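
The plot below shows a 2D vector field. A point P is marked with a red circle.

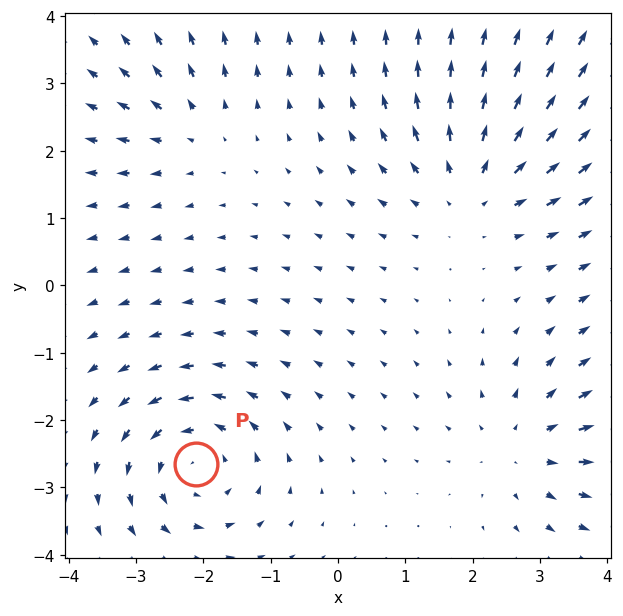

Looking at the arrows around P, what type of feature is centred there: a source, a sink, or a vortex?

At P (-2.1, -2.7) the arrows circulate counterclockwise. Divergence ≈0, curl about +5 — near-zero divergence with nonzero curl is a vortex.

vortex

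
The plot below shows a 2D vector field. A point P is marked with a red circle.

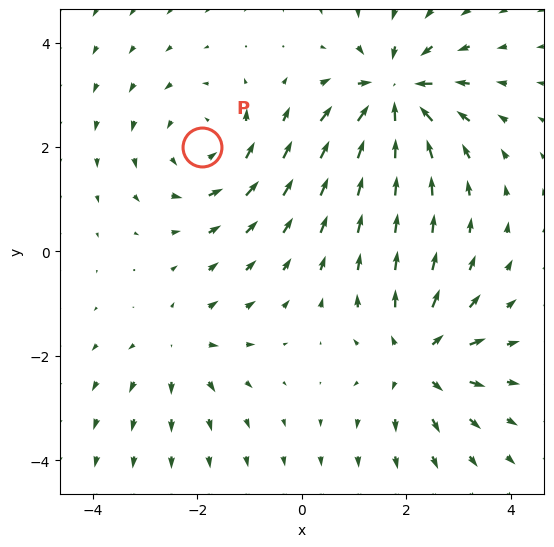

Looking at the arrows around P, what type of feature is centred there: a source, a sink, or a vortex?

At P (-1.9, 2.0) the arrows circulate counterclockwise. Divergence ≈0, curl about +3 — near-zero divergence with nonzero curl is a vortex.

vortex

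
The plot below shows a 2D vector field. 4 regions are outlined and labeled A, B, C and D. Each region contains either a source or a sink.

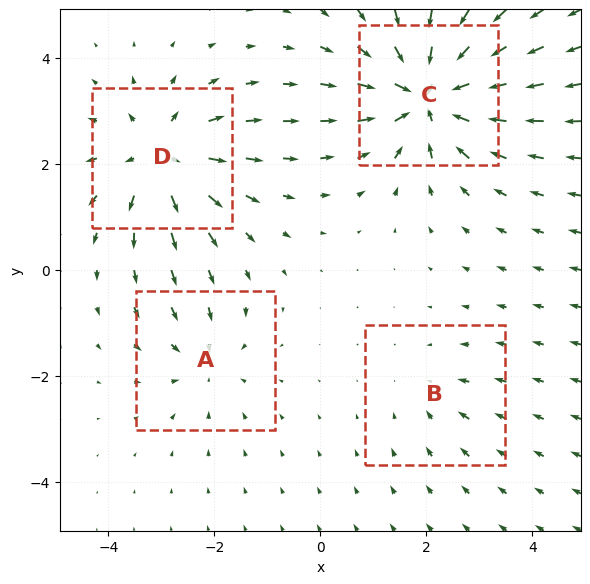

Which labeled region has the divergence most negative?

Divergence at each region's feature centre — A: about -3, B: about -2, C: about -8, D: about +6. Region C is most negative.

C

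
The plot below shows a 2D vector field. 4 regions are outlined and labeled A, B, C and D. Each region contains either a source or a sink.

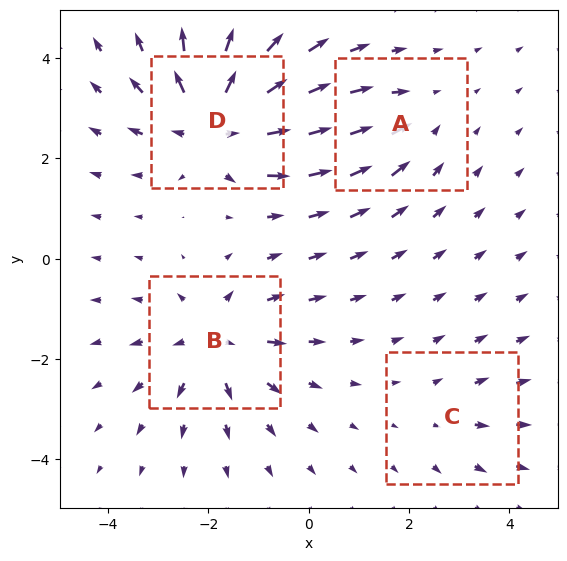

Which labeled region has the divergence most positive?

Divergence at each region's feature centre — A: about -3, B: about +5, C: about +2, D: about +7. Region D is most positive.

D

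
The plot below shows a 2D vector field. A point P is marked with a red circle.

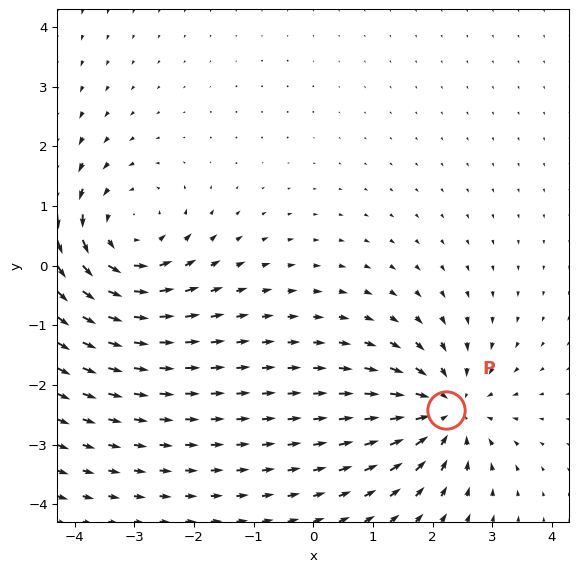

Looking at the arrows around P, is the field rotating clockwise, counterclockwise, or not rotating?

not rotating

Near P at (2.2, -2.4) the arrows show no circulation. The curl there is ≈0.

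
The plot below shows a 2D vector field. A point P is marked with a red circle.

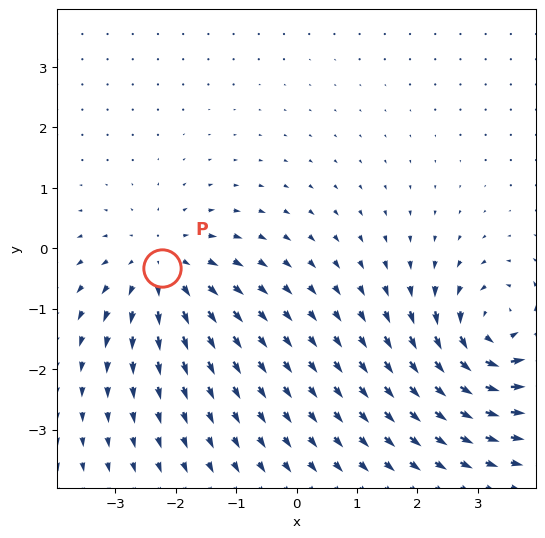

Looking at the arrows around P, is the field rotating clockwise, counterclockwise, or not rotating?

Near P at (-2.2, -0.3) the arrows show no circulation. The curl there is ≈0.

not rotating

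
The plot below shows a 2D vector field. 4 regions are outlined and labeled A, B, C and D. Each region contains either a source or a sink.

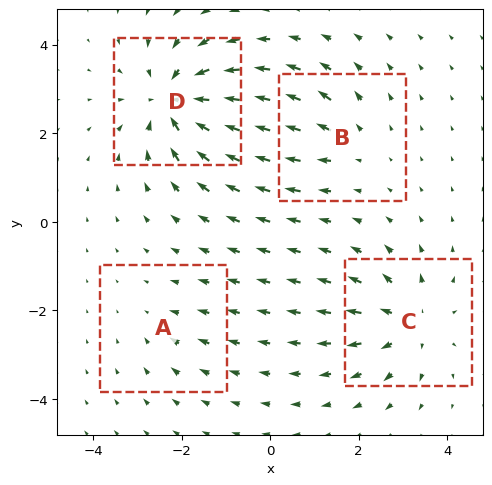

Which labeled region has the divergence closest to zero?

Divergence at each region's feature centre — A: about -2, B: about +3, C: about +4, D: about -6. Region A is closest to zero.

A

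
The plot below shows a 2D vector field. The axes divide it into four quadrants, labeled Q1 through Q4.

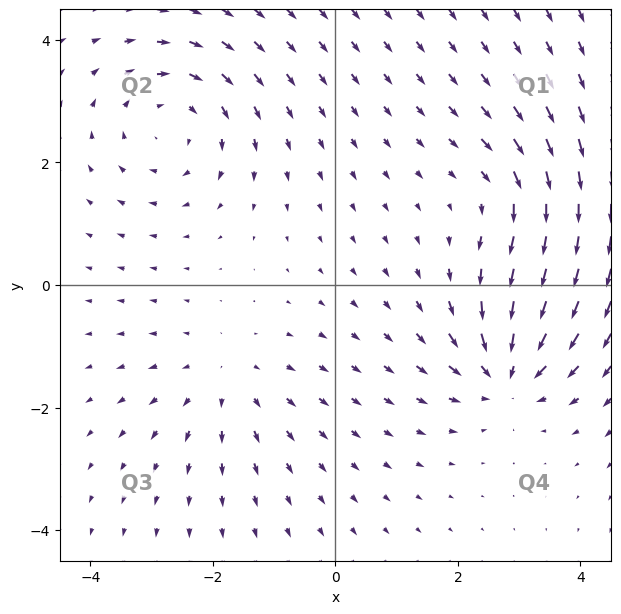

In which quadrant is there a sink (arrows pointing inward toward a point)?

The sink sits at approximately (2.8, -1.4), which lies in quadrant Q4. The divergence there is about -6, negative as expected for a sink.

Q4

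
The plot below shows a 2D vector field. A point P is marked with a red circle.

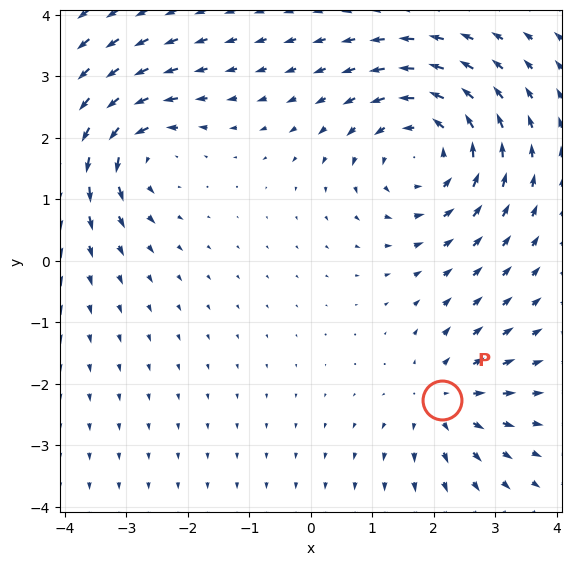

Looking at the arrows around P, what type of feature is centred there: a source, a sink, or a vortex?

At P (2.1, -2.3) the arrows spread outward. Divergence about +3, curl ≈0 — positive divergence with near-zero curl is a source.

source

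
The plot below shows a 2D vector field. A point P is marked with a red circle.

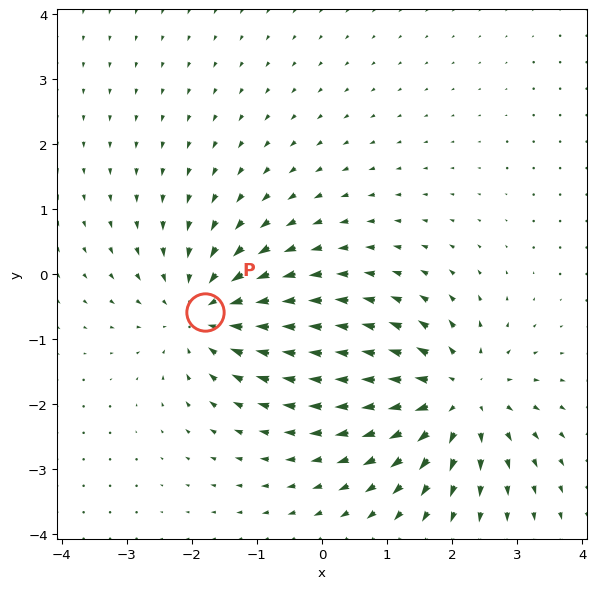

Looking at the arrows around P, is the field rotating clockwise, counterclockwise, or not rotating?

Near P at (-1.8, -0.6) the arrows show no circulation. The curl there is ≈0.

not rotating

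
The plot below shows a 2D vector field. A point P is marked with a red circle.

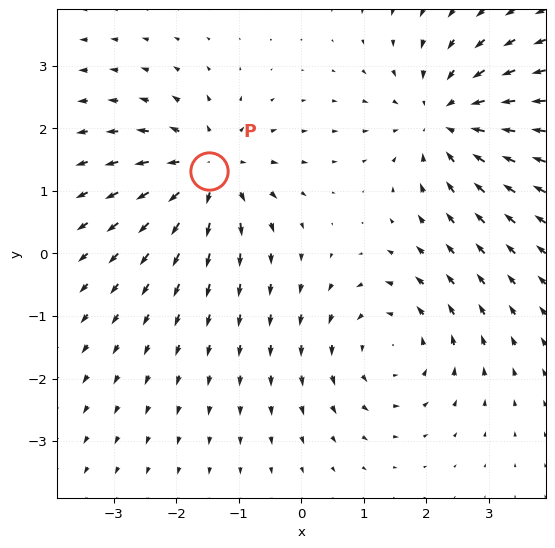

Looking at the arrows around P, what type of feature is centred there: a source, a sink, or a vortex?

source

At P (-1.5, 1.3) the arrows spread outward. Divergence about +5, curl ≈0 — positive divergence with near-zero curl is a source.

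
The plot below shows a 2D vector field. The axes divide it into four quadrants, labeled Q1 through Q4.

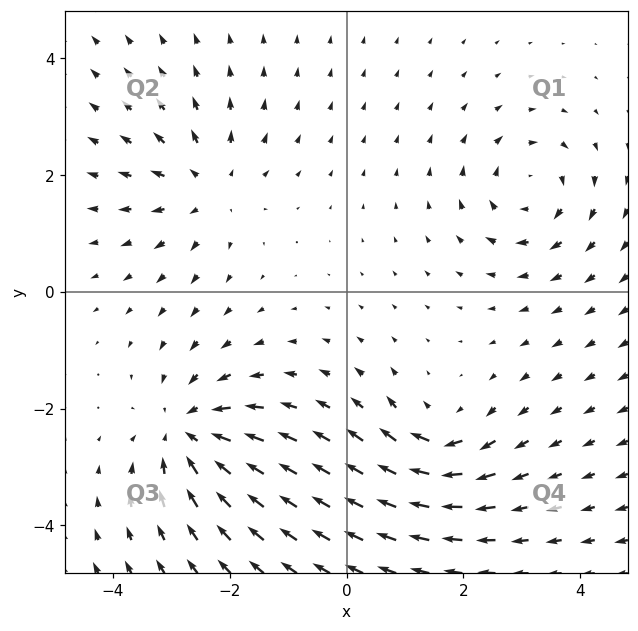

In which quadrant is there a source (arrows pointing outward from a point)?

Q2

The source sits at approximately (-2.4, 1.8), which lies in quadrant Q2. The divergence there is about +4, positive as expected for a source.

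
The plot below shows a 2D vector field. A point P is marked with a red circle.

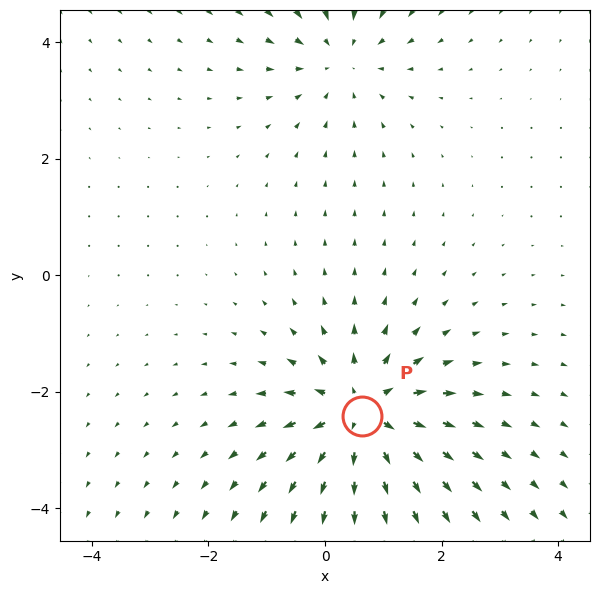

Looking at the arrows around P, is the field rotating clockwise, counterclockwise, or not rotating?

not rotating

Near P at (0.6, -2.4) the arrows show no circulation. The curl there is ≈0.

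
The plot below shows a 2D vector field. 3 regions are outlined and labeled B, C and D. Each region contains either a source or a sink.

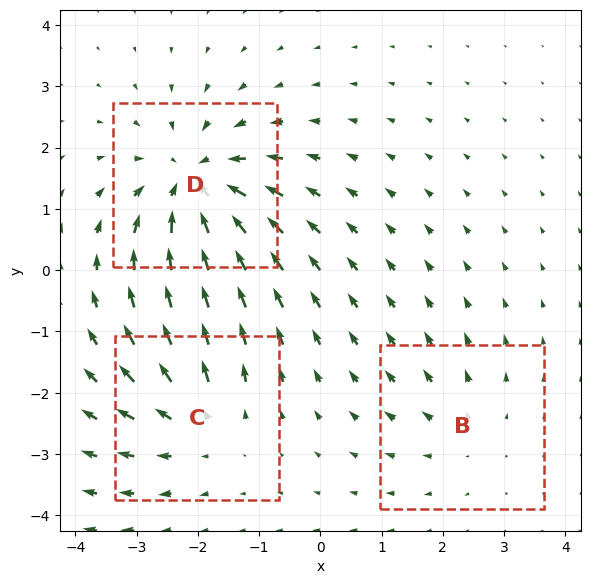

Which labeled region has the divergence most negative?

Divergence at each region's feature centre — B: about +2, C: about +3, D: about -5. Region D is most negative.

D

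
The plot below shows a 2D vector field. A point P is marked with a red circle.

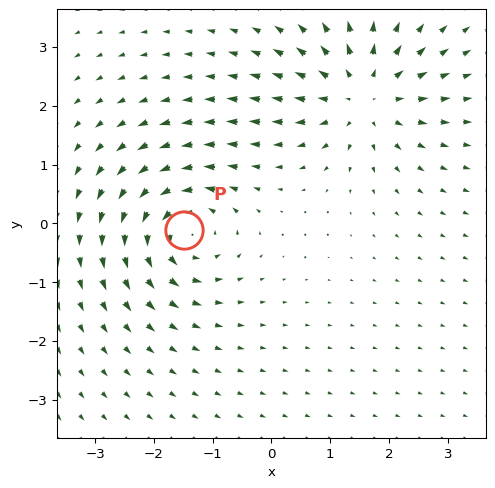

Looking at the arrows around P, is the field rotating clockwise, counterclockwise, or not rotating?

counterclockwise

Near P at (-1.5, -0.1) the arrows circulate counterclockwise. The curl (z-component) there is about +5; positive curl means counterclockwise rotation.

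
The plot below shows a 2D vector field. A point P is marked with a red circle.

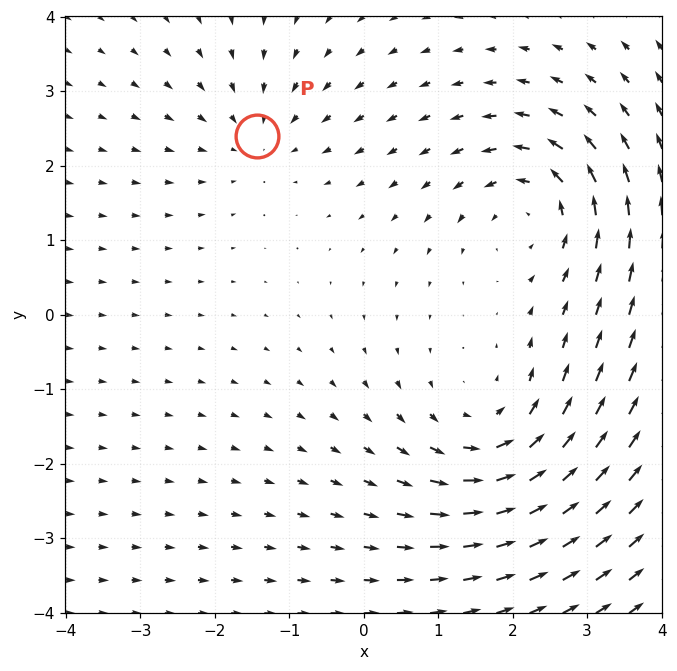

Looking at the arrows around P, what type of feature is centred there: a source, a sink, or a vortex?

At P (-1.4, 2.4) the arrows converge inward. Divergence about -3, curl ≈0 — negative divergence with near-zero curl is a sink.

sink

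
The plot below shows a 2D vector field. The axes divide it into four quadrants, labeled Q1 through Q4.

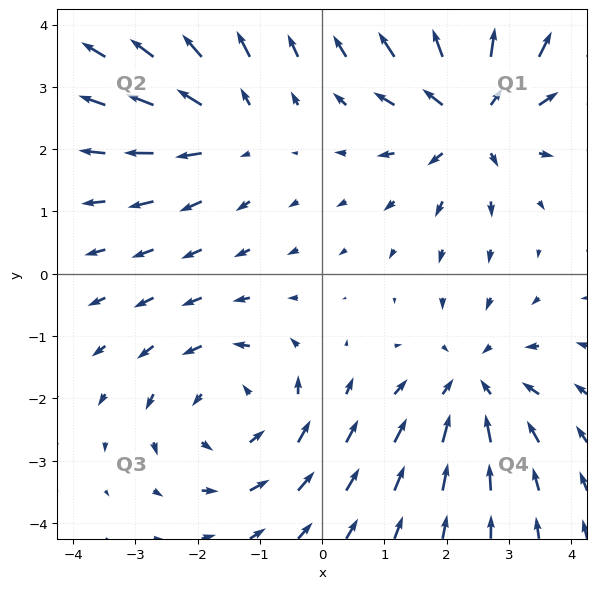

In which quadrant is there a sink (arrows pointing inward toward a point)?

The sink sits at approximately (2.4, -1.8), which lies in quadrant Q4. The divergence there is about -3, negative as expected for a sink.

Q4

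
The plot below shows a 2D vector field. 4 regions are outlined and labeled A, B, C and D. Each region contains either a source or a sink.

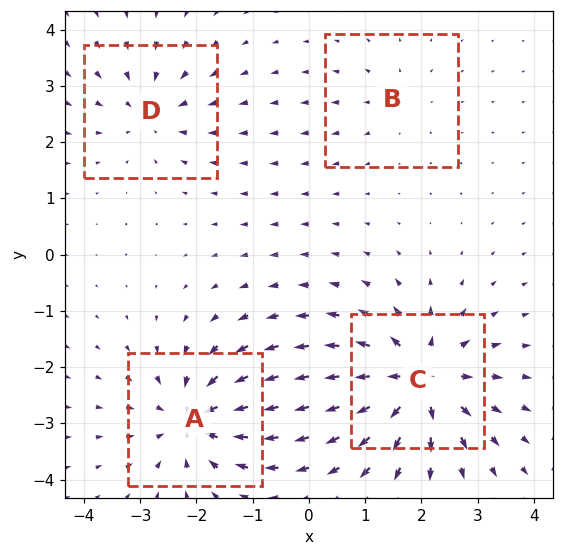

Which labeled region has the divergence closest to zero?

Divergence at each region's feature centre — A: about -6, B: about +2, C: about +8, D: about -4. Region B is closest to zero.

B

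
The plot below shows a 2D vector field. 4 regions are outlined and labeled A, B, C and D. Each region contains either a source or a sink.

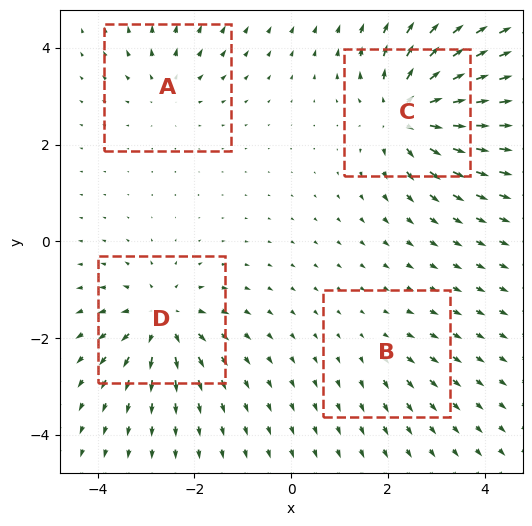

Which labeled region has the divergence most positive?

Divergence at each region's feature centre — A: about +4, B: about +2, C: about +8, D: about +6. Region C is most positive.

C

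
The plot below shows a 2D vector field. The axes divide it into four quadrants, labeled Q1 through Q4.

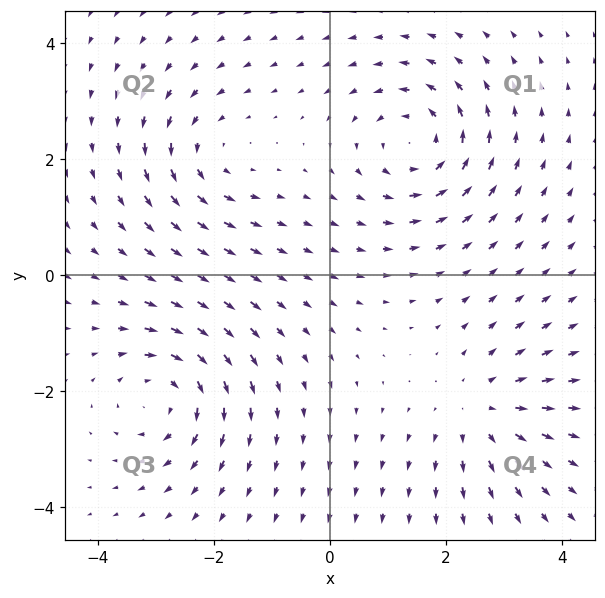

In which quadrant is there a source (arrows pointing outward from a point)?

The source sits at approximately (2.6, -2.3), which lies in quadrant Q4. The divergence there is about +3, positive as expected for a source.

Q4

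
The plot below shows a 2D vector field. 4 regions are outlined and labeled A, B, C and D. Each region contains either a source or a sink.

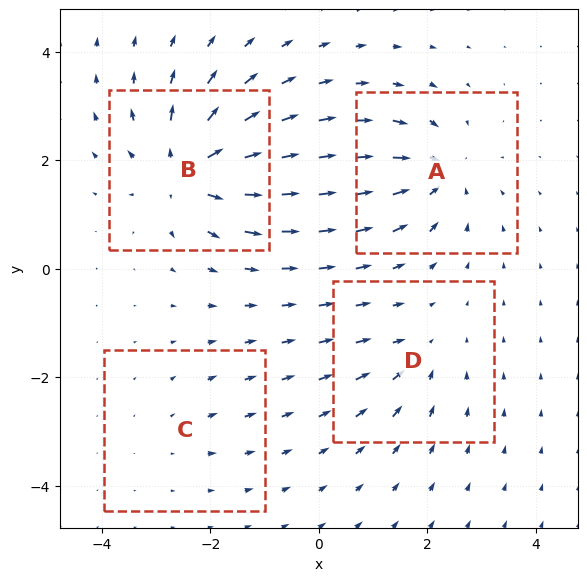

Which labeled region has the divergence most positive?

Divergence at each region's feature centre — A: about -6, B: about +7, C: about +2, D: about -3. Region B is most positive.

B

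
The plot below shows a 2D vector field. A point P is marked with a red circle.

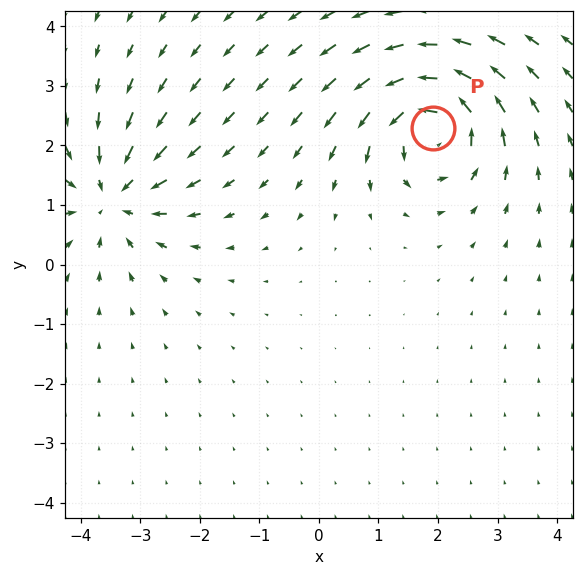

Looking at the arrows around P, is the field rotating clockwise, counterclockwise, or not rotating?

Near P at (1.9, 2.3) the arrows circulate counterclockwise. The curl (z-component) there is about +6; positive curl means counterclockwise rotation.

counterclockwise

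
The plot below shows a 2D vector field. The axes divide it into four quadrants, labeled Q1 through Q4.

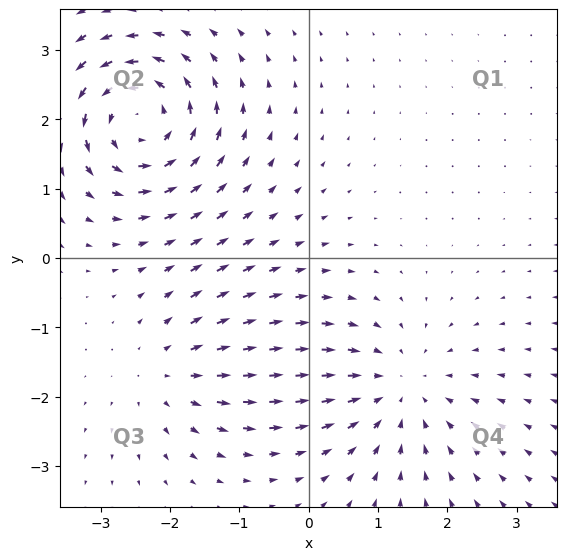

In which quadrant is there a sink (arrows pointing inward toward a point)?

Q4

The sink sits at approximately (1.3, -1.9), which lies in quadrant Q4. The divergence there is about -3, negative as expected for a sink.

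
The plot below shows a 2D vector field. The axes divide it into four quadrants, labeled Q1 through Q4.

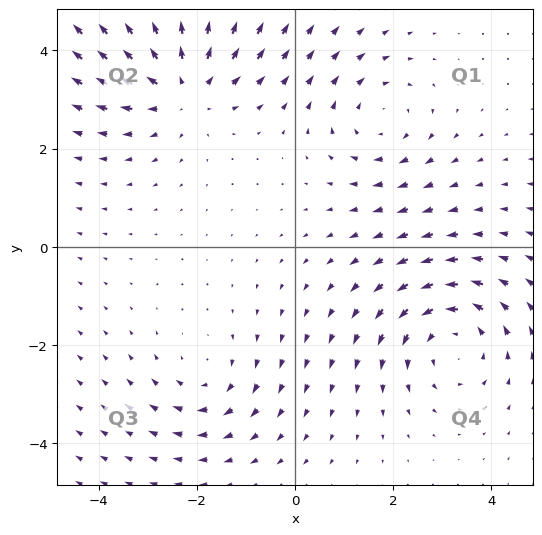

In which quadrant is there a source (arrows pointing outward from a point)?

Q2

The source sits at approximately (-2.3, 3.3), which lies in quadrant Q2. The divergence there is about +4, positive as expected for a source.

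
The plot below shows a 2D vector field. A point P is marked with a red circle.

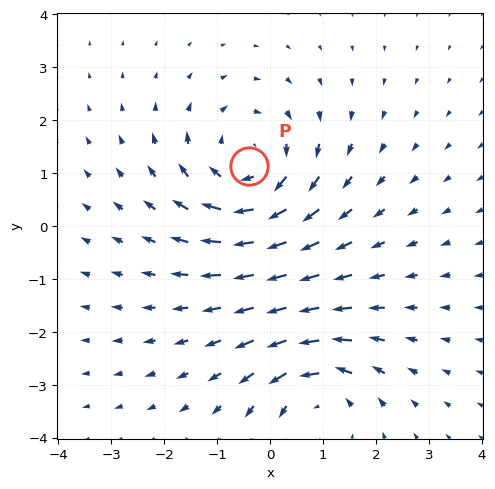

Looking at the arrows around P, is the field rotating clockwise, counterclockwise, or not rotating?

clockwise

Near P at (-0.4, 1.1) the arrows circulate clockwise. The curl (z-component) there is about -4; negative curl means clockwise rotation.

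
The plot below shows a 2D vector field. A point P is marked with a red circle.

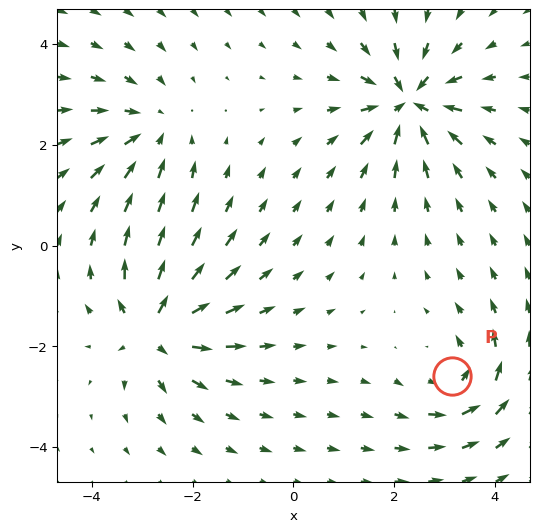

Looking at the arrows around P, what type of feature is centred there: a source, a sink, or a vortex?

vortex

At P (3.1, -2.6) the arrows circulate counterclockwise. Divergence ≈0, curl about +3 — near-zero divergence with nonzero curl is a vortex.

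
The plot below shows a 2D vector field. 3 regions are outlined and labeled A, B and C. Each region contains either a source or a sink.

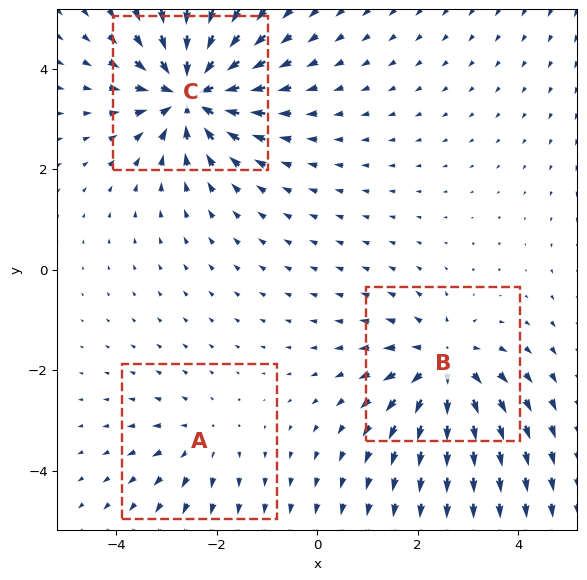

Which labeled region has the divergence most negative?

C

Divergence at each region's feature centre — A: about +2, B: about +4, C: about -6. Region C is most negative.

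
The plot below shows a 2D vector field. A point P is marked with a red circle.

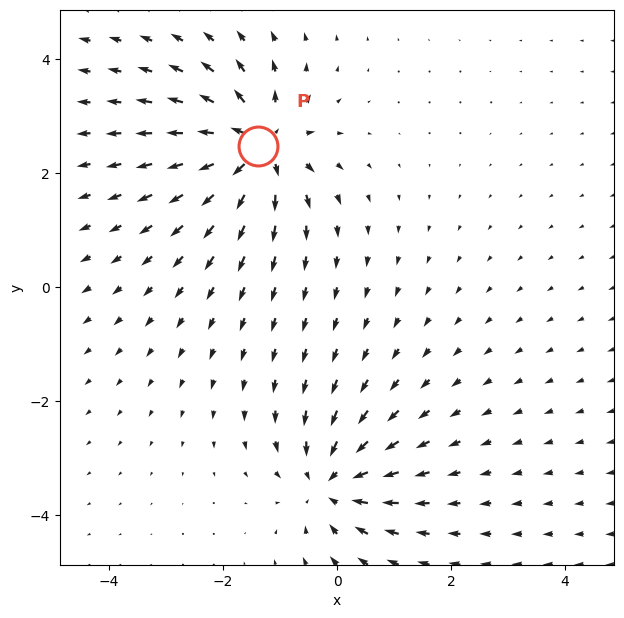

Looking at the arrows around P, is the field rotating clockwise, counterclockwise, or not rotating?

Near P at (-1.4, 2.5) the arrows show no circulation. The curl there is ≈0.

not rotating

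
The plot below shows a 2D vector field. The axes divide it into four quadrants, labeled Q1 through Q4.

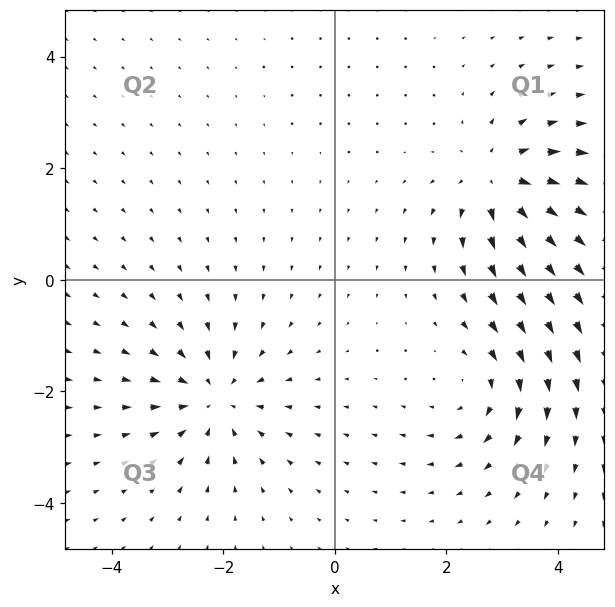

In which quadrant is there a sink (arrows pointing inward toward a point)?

Q3

The sink sits at approximately (-2.2, -2.1), which lies in quadrant Q3. The divergence there is about -4, negative as expected for a sink.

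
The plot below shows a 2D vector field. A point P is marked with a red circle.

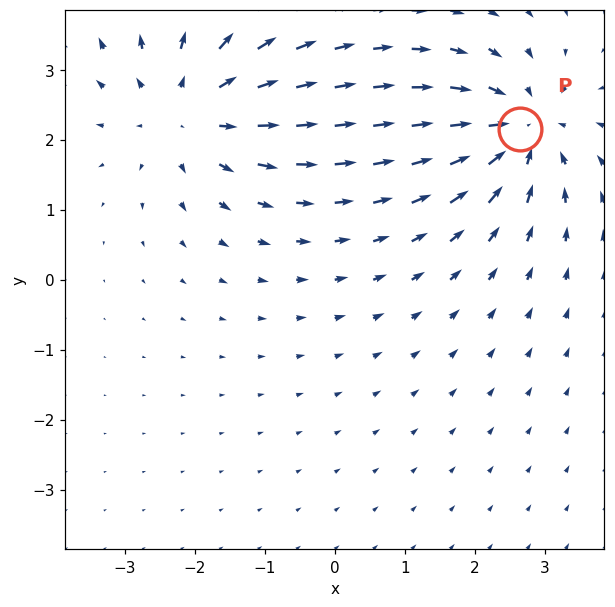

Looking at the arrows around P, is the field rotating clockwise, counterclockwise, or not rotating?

not rotating

Near P at (2.6, 2.2) the arrows show no circulation. The curl there is ≈0.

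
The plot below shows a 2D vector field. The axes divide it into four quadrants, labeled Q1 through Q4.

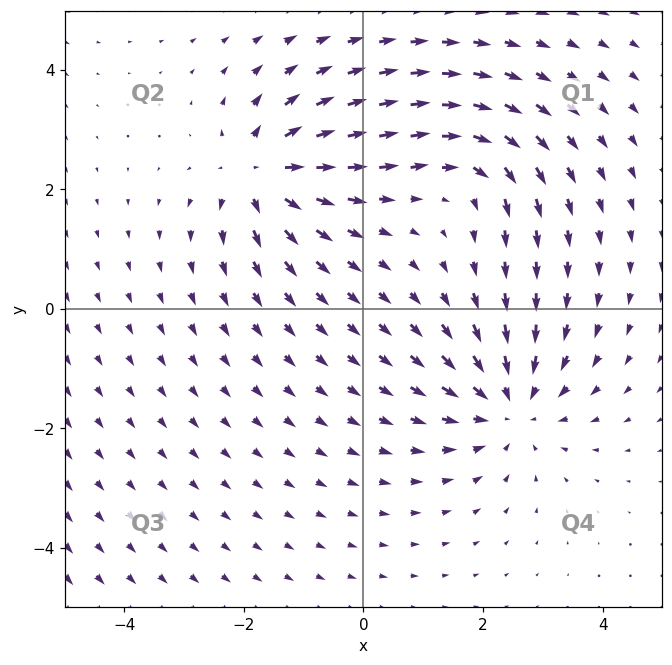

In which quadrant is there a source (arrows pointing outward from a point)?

Q2

The source sits at approximately (-1.7, 2.3), which lies in quadrant Q2. The divergence there is about +5, positive as expected for a source.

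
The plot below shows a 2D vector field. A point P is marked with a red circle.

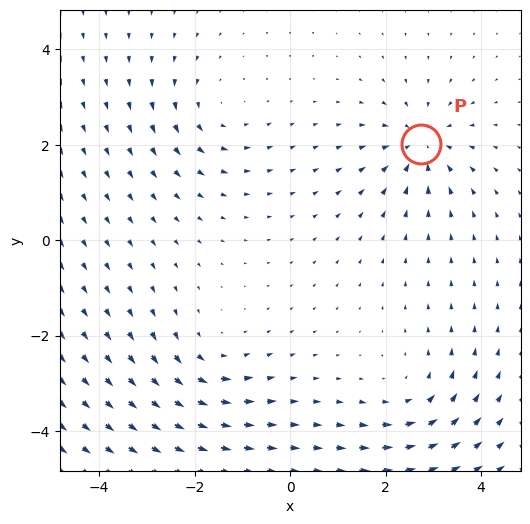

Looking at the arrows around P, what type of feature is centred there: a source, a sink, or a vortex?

At P (2.7, 2.0) the arrows converge inward. Divergence about -4, curl ≈0 — negative divergence with near-zero curl is a sink.

sink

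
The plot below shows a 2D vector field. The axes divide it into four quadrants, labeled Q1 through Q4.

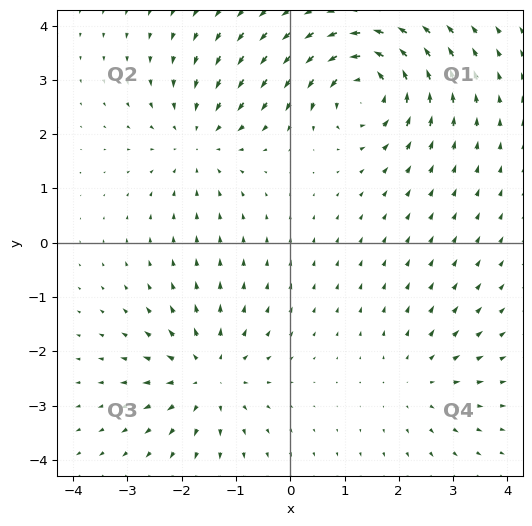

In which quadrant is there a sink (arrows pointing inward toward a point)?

The sink sits at approximately (-1.7, 1.9), which lies in quadrant Q2. The divergence there is about -3, negative as expected for a sink.

Q2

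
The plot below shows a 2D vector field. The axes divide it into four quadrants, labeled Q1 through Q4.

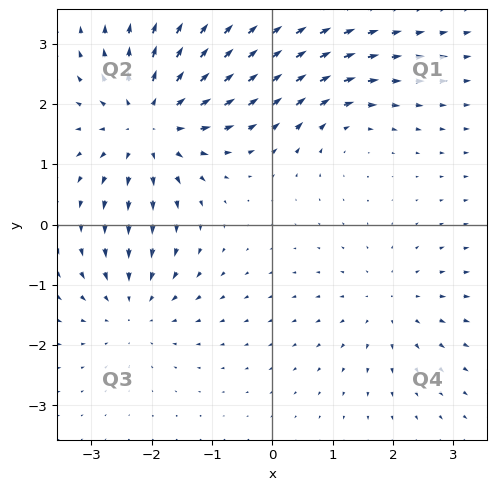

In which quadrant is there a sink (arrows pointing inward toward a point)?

The sink sits at approximately (-2.3, -1.4), which lies in quadrant Q3. The divergence there is about -3, negative as expected for a sink.

Q3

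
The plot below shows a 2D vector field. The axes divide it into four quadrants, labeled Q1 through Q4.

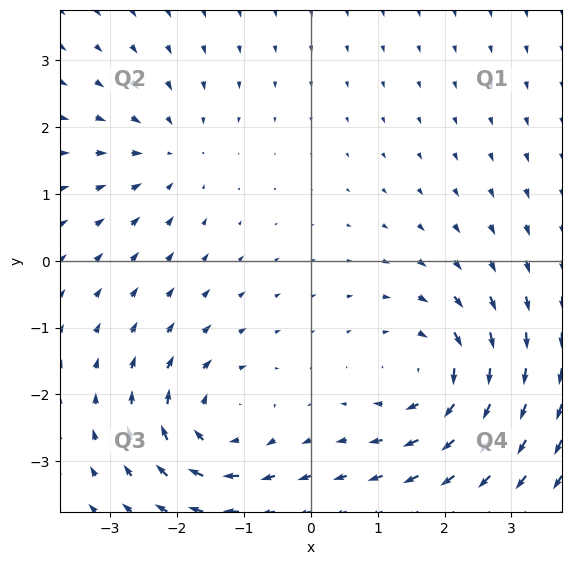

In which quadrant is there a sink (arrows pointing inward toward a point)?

The sink sits at approximately (-2.1, 1.6), which lies in quadrant Q2. The divergence there is about -3, negative as expected for a sink.

Q2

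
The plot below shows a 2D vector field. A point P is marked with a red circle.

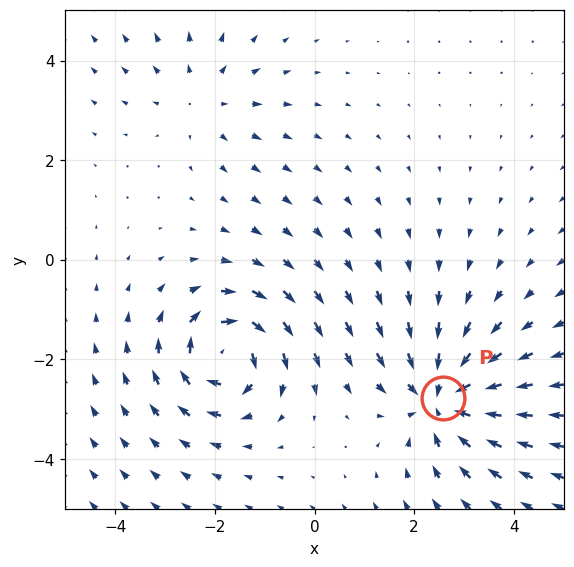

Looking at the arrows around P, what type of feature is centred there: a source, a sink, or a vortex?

At P (2.6, -2.8) the arrows converge inward. Divergence about -5, curl ≈0 — negative divergence with near-zero curl is a sink.

sink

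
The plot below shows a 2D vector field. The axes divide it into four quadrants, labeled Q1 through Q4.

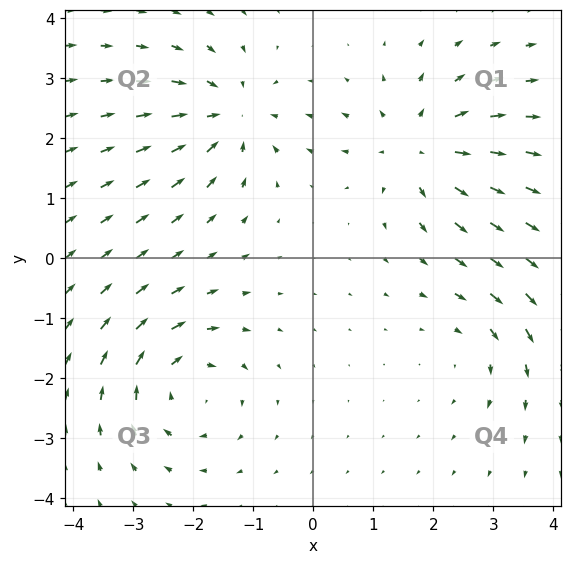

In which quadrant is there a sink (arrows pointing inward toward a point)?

Q2

The sink sits at approximately (-1.4, 2.4), which lies in quadrant Q2. The divergence there is about -5, negative as expected for a sink.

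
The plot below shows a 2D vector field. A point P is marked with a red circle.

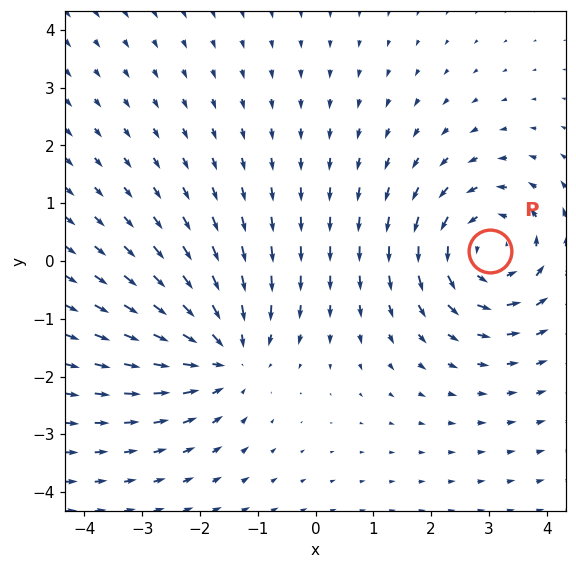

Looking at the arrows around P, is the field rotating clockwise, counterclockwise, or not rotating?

counterclockwise

Near P at (3.0, 0.2) the arrows circulate counterclockwise. The curl (z-component) there is about +4; positive curl means counterclockwise rotation.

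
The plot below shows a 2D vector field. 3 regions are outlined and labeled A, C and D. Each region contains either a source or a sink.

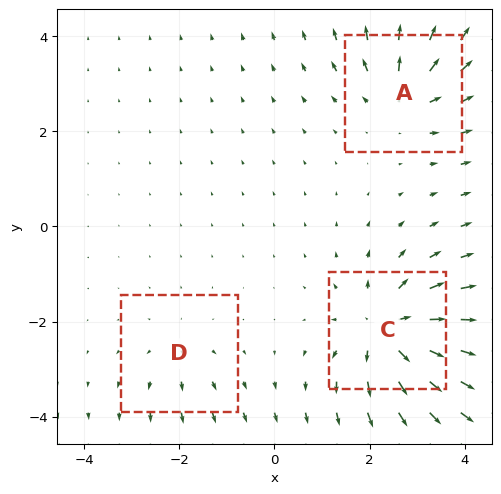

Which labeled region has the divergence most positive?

C

Divergence at each region's feature centre — A: about +4, C: about +5, D: about +2. Region C is most positive.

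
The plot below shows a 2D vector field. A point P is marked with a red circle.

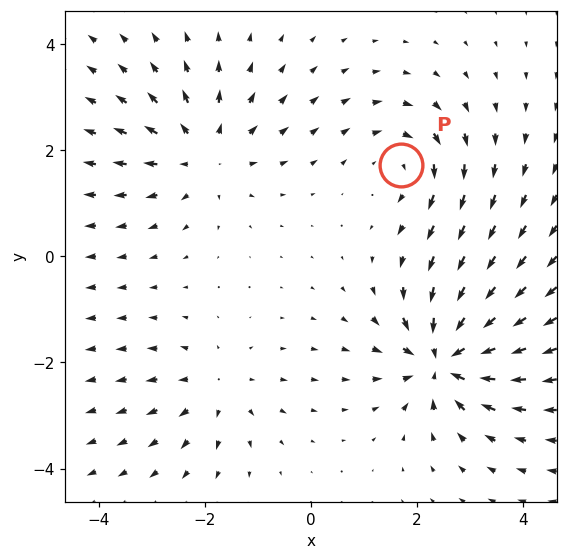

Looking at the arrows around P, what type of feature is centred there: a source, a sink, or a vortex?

vortex

At P (1.7, 1.7) the arrows circulate clockwise. Divergence ≈0, curl about -4 — near-zero divergence with nonzero curl is a vortex.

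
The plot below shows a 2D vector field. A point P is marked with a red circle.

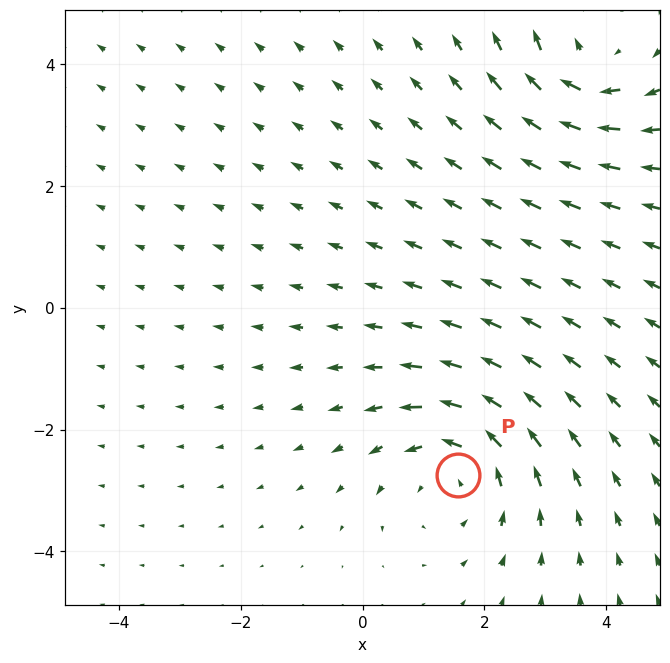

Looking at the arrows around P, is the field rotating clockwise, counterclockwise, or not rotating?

counterclockwise

Near P at (1.6, -2.7) the arrows circulate counterclockwise. The curl (z-component) there is about +3; positive curl means counterclockwise rotation.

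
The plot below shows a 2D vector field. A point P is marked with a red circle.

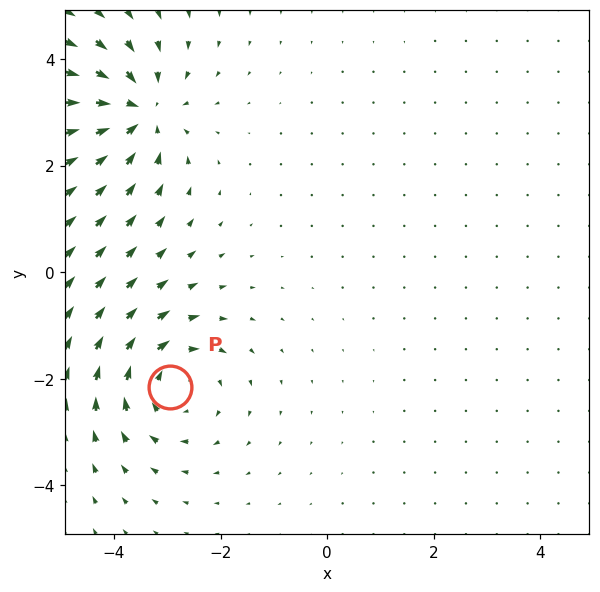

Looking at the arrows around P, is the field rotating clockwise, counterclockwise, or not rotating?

clockwise

Near P at (-2.9, -2.2) the arrows circulate clockwise. The curl (z-component) there is about -4; negative curl means clockwise rotation.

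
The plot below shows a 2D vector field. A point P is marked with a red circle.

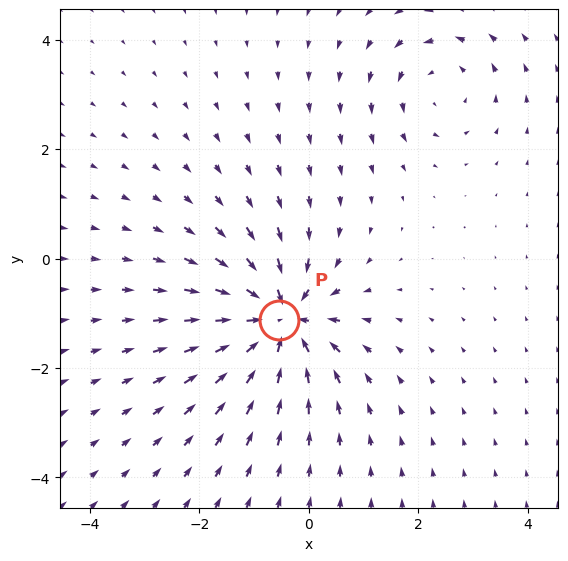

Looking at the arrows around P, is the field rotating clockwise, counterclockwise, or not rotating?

Near P at (-0.5, -1.1) the arrows show no circulation. The curl there is ≈0.

not rotating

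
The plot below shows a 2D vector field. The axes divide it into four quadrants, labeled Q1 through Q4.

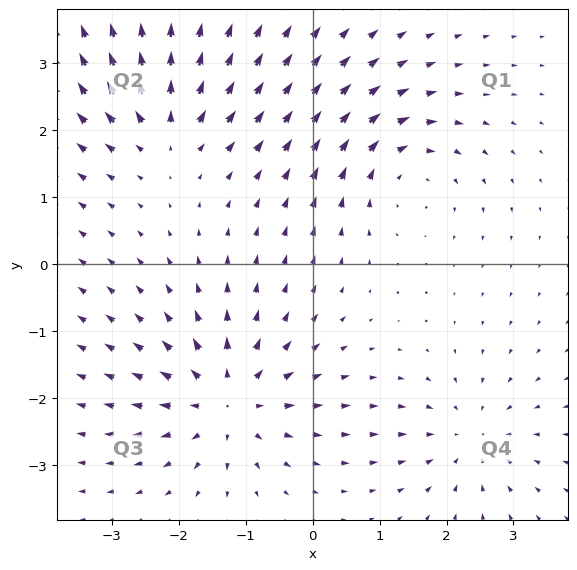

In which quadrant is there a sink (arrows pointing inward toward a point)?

Q4

The sink sits at approximately (2.3, -2.6), which lies in quadrant Q4. The divergence there is about -4, negative as expected for a sink.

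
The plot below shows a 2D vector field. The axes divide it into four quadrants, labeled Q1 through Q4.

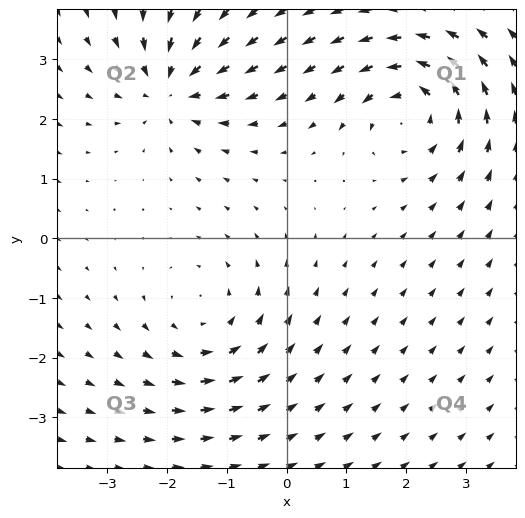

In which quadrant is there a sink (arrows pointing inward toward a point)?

The sink sits at approximately (-1.9, 2.5), which lies in quadrant Q2. The divergence there is about -5, negative as expected for a sink.

Q2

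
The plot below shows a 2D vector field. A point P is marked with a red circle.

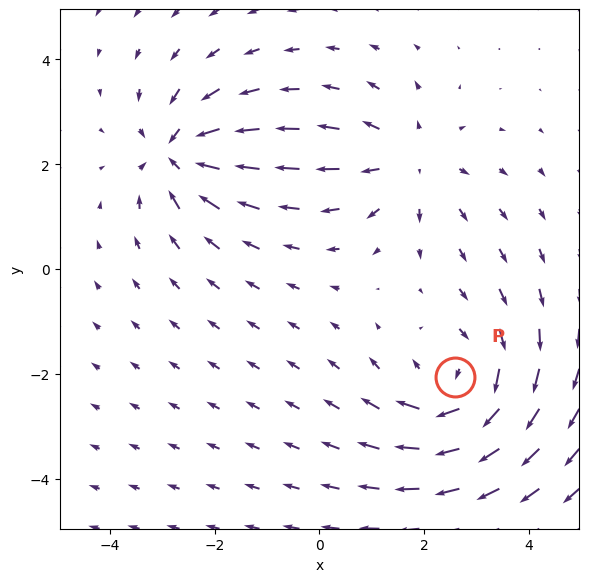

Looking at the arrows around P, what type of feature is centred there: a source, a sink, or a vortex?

At P (2.6, -2.1) the arrows circulate clockwise. Divergence ≈0, curl about -3 — near-zero divergence with nonzero curl is a vortex.

vortex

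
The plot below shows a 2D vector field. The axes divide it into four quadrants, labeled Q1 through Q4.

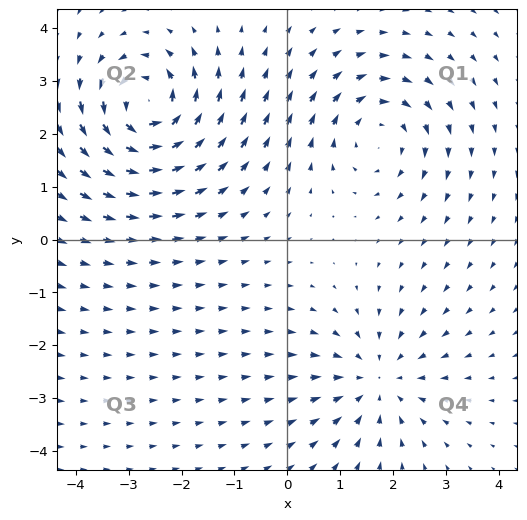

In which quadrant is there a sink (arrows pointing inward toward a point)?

The sink sits at approximately (1.7, -2.7), which lies in quadrant Q4. The divergence there is about -3, negative as expected for a sink.

Q4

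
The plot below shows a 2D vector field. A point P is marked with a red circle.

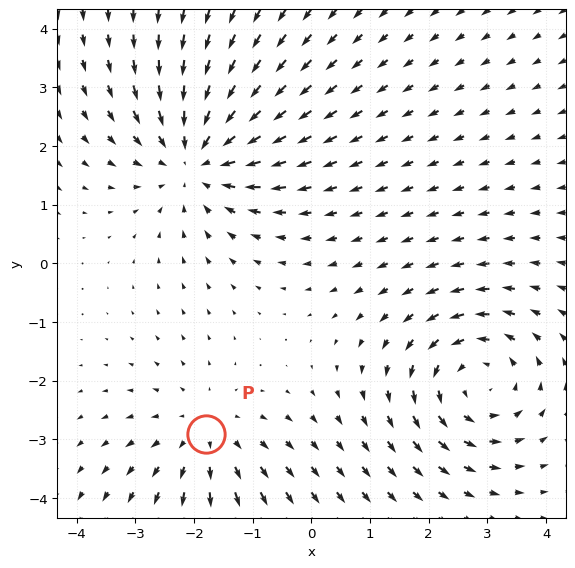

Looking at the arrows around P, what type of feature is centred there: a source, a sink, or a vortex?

source

At P (-1.8, -2.9) the arrows spread outward. Divergence about +2, curl ≈0 — positive divergence with near-zero curl is a source.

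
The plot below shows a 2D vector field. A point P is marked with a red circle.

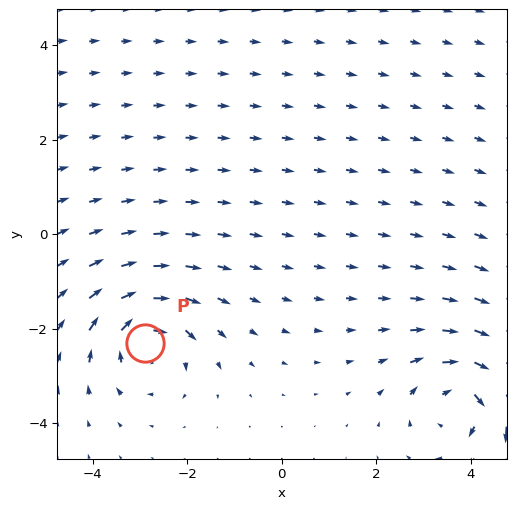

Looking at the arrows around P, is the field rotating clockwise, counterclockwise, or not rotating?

Near P at (-2.9, -2.3) the arrows circulate clockwise. The curl (z-component) there is about -5; negative curl means clockwise rotation.

clockwise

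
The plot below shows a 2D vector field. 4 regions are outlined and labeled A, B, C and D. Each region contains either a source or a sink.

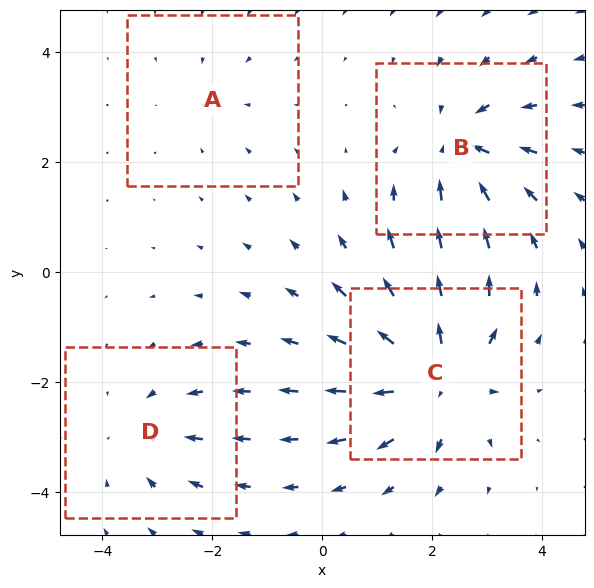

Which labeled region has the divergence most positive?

C

Divergence at each region's feature centre — A: about -2, B: about -6, C: about +7, D: about -4. Region C is most positive.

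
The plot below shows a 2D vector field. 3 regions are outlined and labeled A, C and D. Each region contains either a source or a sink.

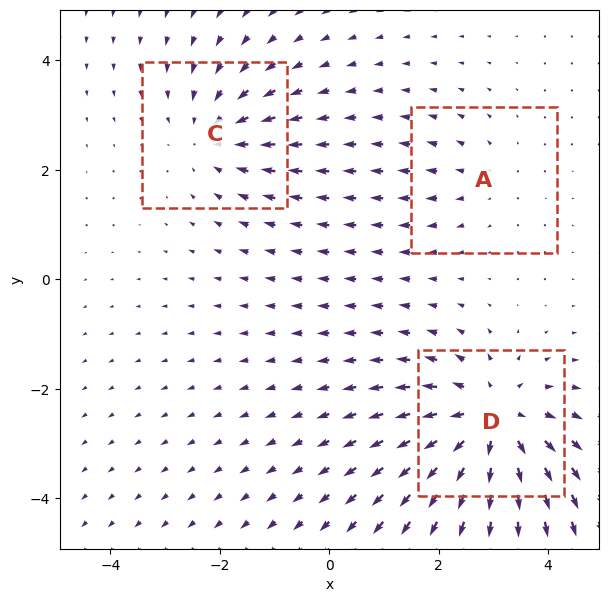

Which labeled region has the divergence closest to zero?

Divergence at each region's feature centre — A: about +2, C: about -3, D: about +5. Region A is closest to zero.

A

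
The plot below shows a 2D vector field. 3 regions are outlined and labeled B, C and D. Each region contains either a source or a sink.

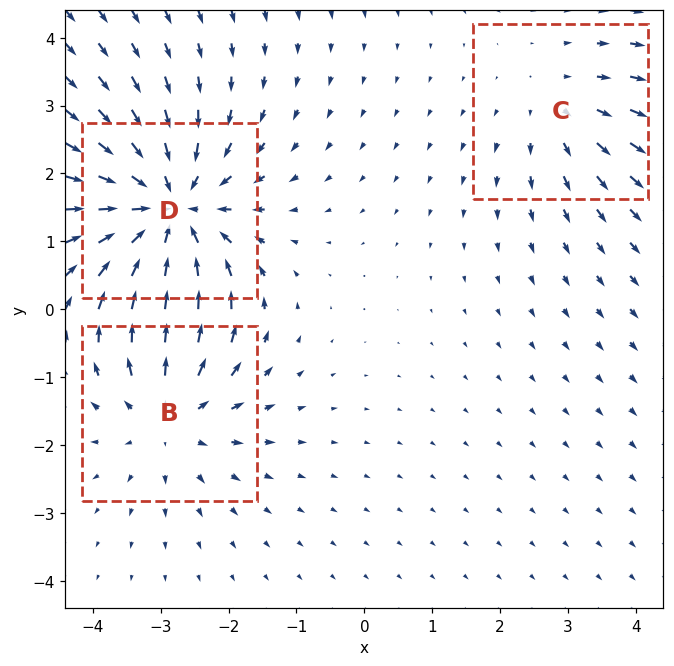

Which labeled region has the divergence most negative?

Divergence at each region's feature centre — B: about +3, C: about +2, D: about -5. Region D is most negative.

D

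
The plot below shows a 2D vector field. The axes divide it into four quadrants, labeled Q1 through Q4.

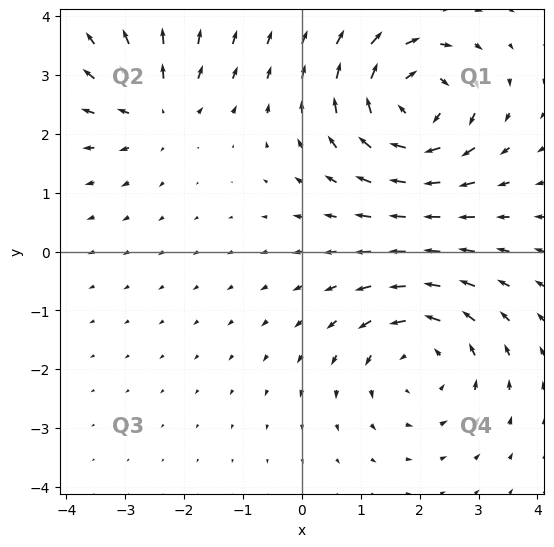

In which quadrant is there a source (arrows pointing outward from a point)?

The source sits at approximately (-2.5, 2.4), which lies in quadrant Q2. The divergence there is about +3, positive as expected for a source.

Q2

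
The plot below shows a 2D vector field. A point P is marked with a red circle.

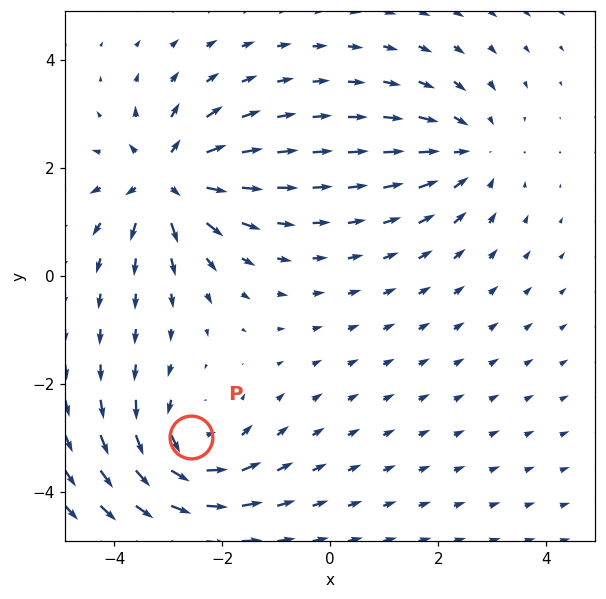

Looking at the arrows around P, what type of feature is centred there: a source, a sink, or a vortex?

At P (-2.6, -3.0) the arrows circulate counterclockwise. Divergence ≈0, curl about +4 — near-zero divergence with nonzero curl is a vortex.

vortex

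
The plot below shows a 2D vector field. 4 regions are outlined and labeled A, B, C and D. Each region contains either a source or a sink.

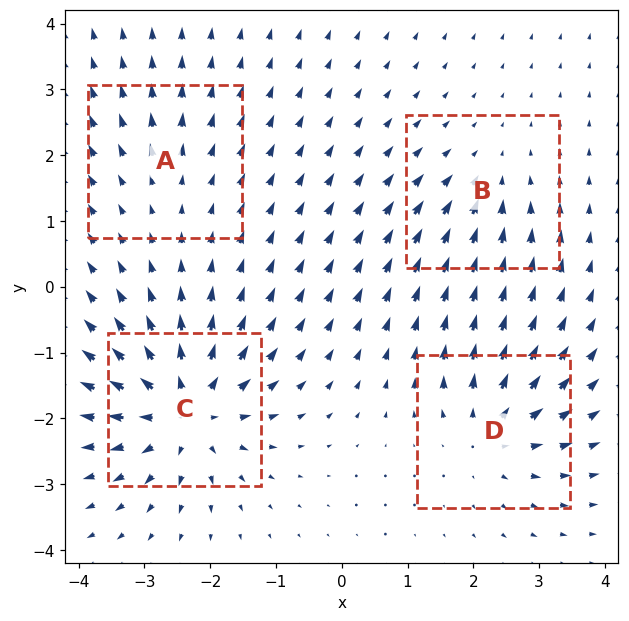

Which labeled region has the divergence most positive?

C

Divergence at each region's feature centre — A: about +2, B: about -3, C: about +8, D: about +5. Region C is most positive.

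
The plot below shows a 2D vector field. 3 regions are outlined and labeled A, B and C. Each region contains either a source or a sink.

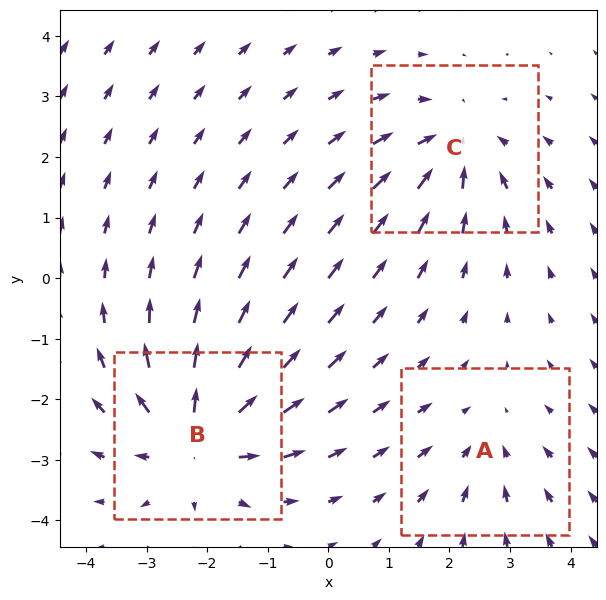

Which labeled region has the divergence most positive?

Divergence at each region's feature centre — A: about -2, B: about +5, C: about -3. Region B is most positive.

B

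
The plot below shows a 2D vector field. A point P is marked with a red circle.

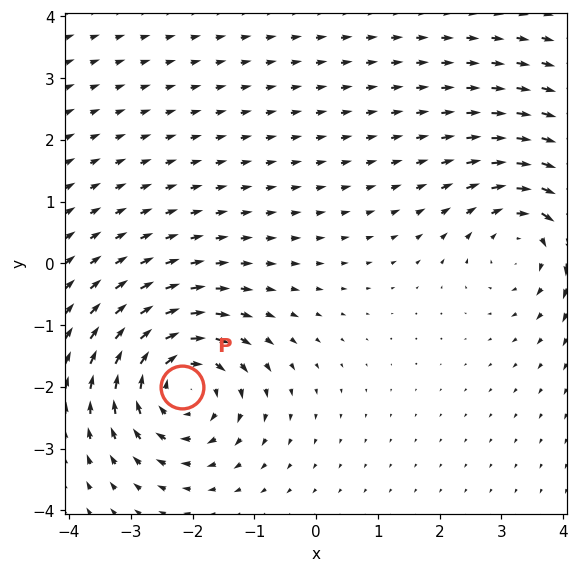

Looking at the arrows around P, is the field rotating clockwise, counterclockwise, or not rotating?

Near P at (-2.2, -2.0) the arrows circulate clockwise. The curl (z-component) there is about -4; negative curl means clockwise rotation.

clockwise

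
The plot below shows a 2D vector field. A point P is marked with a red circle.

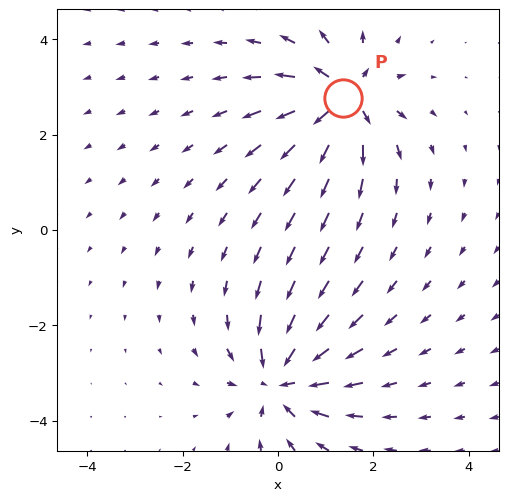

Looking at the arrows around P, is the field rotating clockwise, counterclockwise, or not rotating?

Near P at (1.4, 2.8) the arrows show no circulation. The curl there is ≈0.

not rotating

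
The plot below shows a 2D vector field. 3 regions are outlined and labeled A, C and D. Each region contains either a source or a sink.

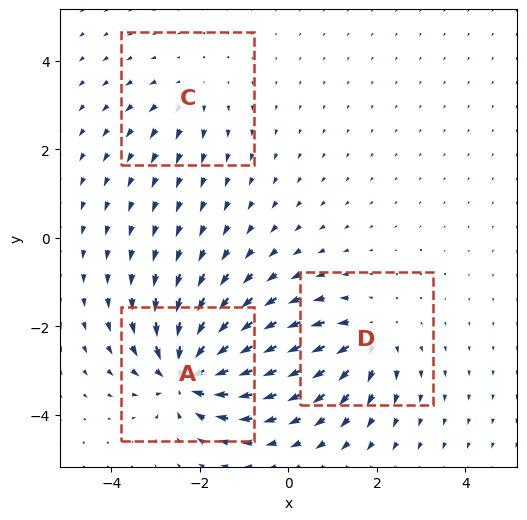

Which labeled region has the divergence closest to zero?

Divergence at each region's feature centre — A: about -6, C: about +2, D: about +4. Region C is closest to zero.

C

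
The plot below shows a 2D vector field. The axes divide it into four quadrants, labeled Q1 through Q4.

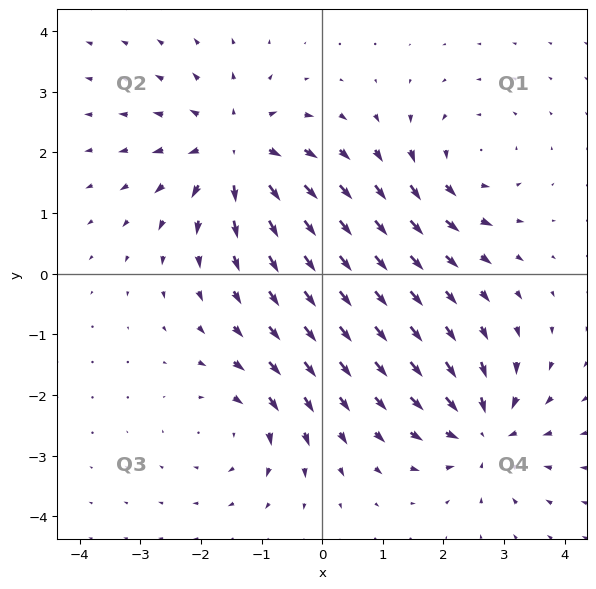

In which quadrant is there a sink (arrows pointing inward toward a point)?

The sink sits at approximately (2.7, -2.6), which lies in quadrant Q4. The divergence there is about -5, negative as expected for a sink.

Q4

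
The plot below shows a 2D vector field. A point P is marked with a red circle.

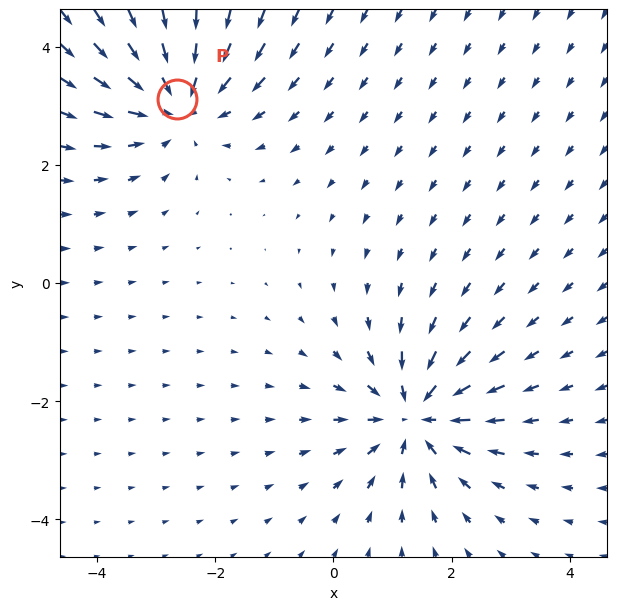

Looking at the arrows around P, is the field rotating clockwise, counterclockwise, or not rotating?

not rotating

Near P at (-2.6, 3.1) the arrows show no circulation. The curl there is ≈0.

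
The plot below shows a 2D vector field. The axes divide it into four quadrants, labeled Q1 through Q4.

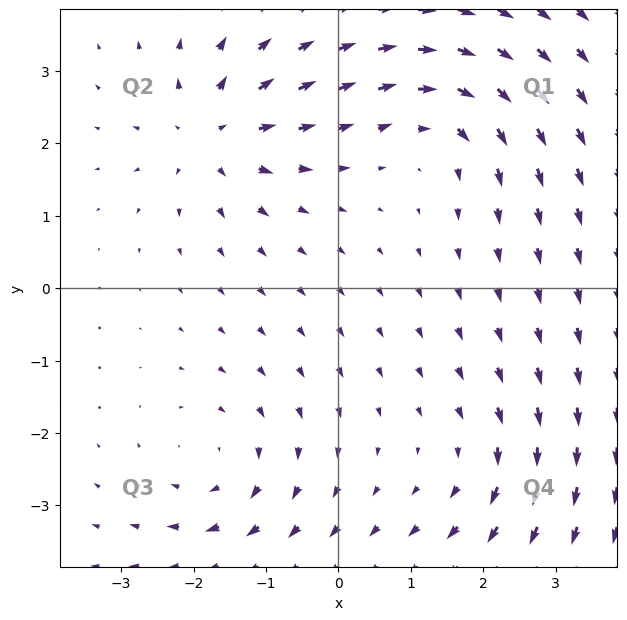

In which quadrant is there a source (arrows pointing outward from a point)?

Q2

The source sits at approximately (-1.7, 2.1), which lies in quadrant Q2. The divergence there is about +6, positive as expected for a source.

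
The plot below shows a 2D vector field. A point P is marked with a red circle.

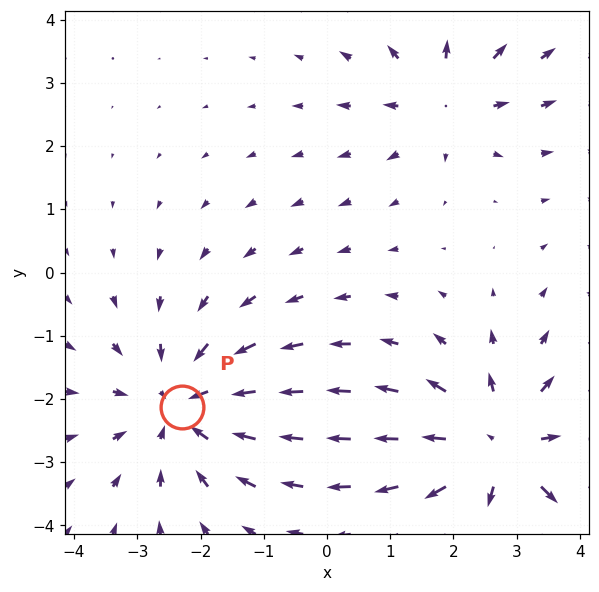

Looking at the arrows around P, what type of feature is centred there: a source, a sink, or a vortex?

sink

At P (-2.3, -2.1) the arrows converge inward. Divergence about -4, curl ≈0 — negative divergence with near-zero curl is a sink.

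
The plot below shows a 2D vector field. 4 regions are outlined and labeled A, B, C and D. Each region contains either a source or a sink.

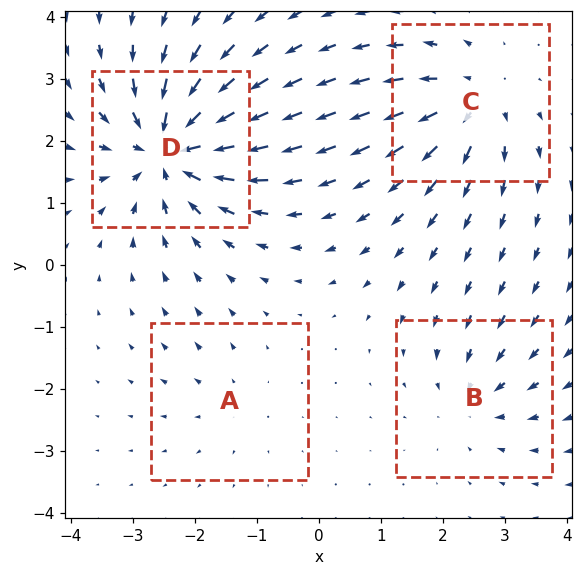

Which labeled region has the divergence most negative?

D

Divergence at each region's feature centre — A: about +2, B: about -4, C: about +5, D: about -8. Region D is most negative.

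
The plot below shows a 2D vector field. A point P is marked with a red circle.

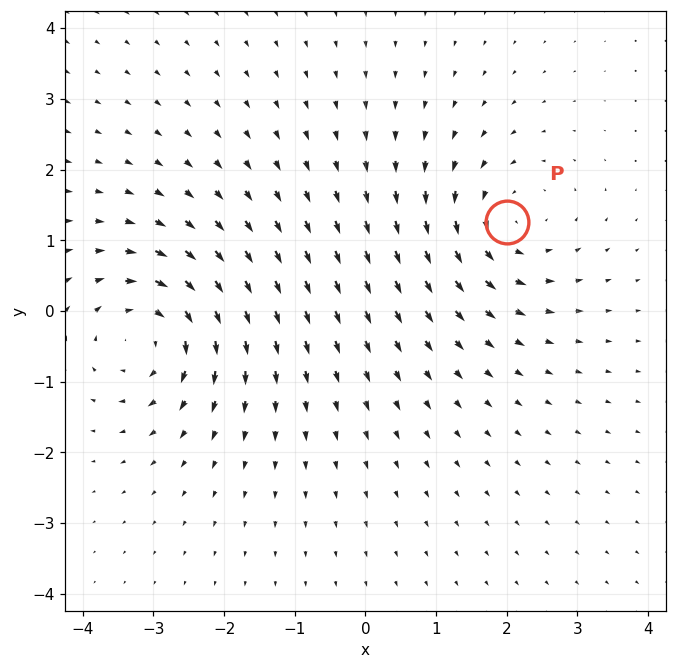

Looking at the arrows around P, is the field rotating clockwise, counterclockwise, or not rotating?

Near P at (2.0, 1.3) the arrows circulate counterclockwise. The curl (z-component) there is about +4; positive curl means counterclockwise rotation.

counterclockwise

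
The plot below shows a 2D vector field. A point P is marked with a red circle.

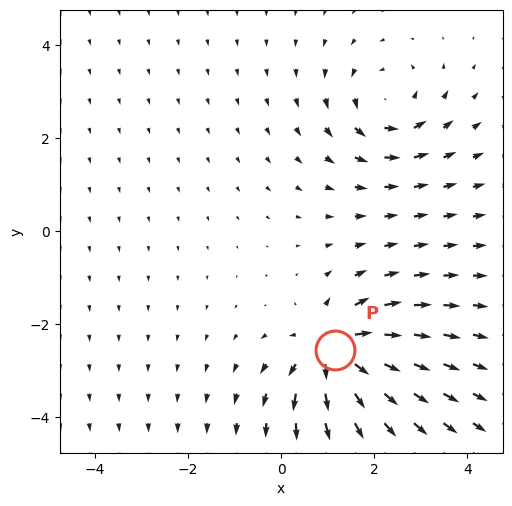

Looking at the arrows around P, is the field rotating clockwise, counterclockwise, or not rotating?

not rotating

Near P at (1.2, -2.6) the arrows show no circulation. The curl there is ≈0.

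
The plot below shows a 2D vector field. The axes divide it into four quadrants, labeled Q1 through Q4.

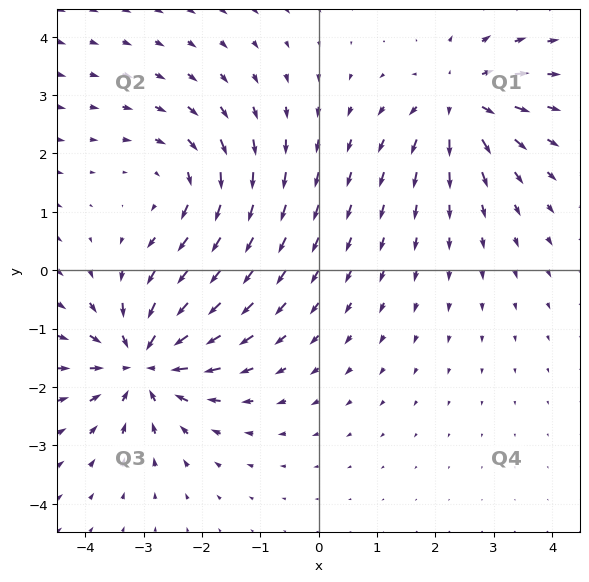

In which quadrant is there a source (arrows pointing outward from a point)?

Q1

The source sits at approximately (2.4, 2.9), which lies in quadrant Q1. The divergence there is about +4, positive as expected for a source.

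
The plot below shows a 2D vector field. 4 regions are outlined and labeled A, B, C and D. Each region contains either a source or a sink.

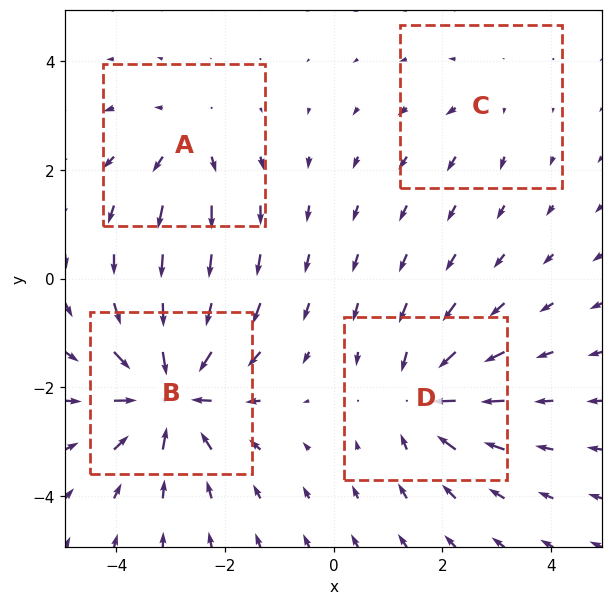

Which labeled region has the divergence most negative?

B

Divergence at each region's feature centre — A: about +4, B: about -8, C: about +2, D: about -5. Region B is most negative.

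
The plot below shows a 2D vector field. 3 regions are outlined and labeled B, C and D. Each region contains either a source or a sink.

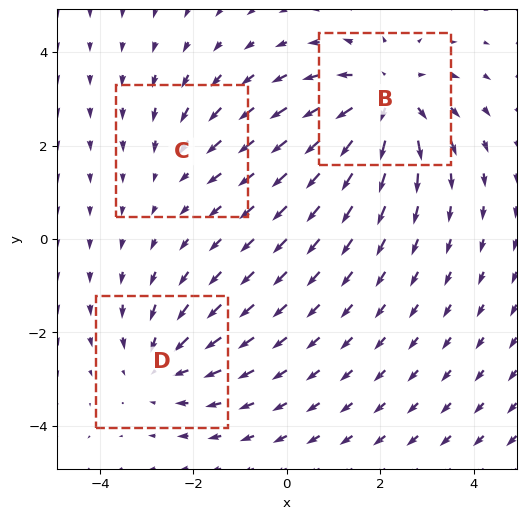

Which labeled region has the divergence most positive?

Divergence at each region's feature centre — B: about +4, C: about -2, D: about -3. Region B is most positive.

B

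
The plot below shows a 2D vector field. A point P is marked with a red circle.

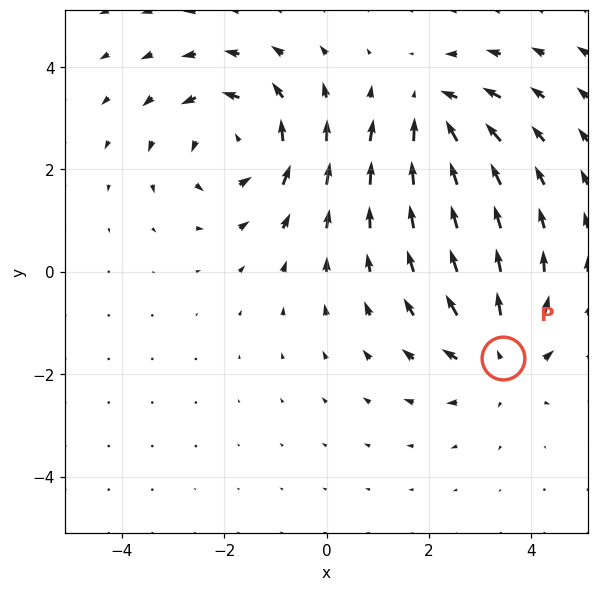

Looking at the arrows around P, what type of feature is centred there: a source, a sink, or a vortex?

At P (3.4, -1.7) the arrows spread outward. Divergence about +4, curl ≈0 — positive divergence with near-zero curl is a source.

source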